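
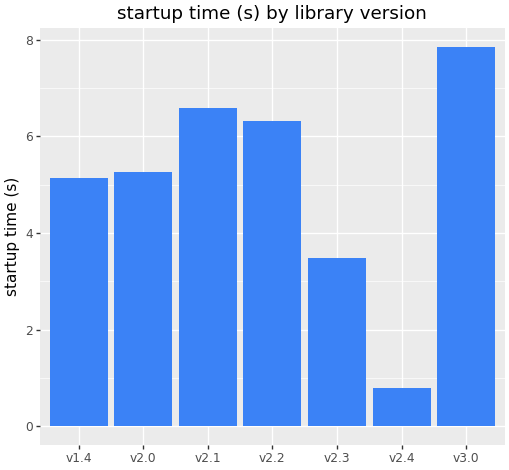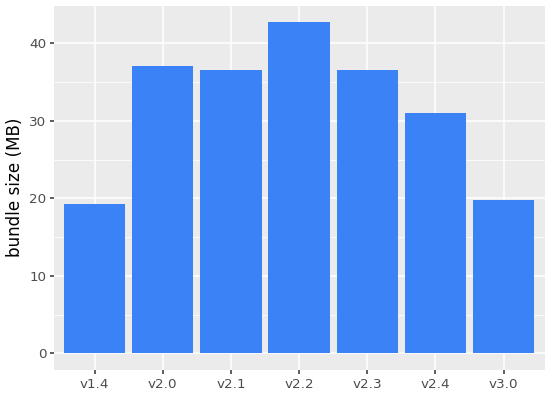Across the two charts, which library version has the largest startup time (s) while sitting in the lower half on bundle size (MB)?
Chart 2 median bundle size (MB) ≈ 35; below-median library versions: v1.4, v2.4, v3.0. Among those, v3.0 has the highest startup time (s) (≈ 8).

v3.0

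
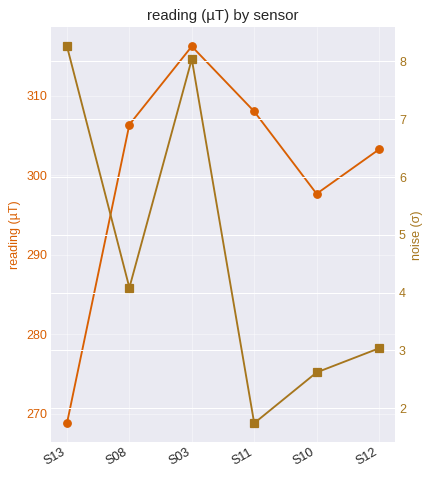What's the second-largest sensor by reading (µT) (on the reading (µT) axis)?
Top 3 (on the reading (µT) axis): S03 ≈ 315, S11 ≈ 310, S08 ≈ 305.

S11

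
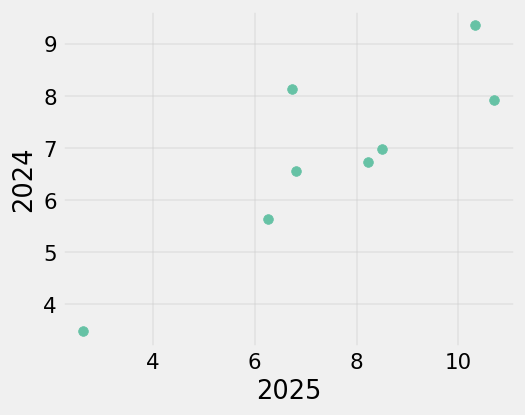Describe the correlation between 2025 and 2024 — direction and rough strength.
Points are positively correlated; strong (|r| ≈ 0.9).

positive, strong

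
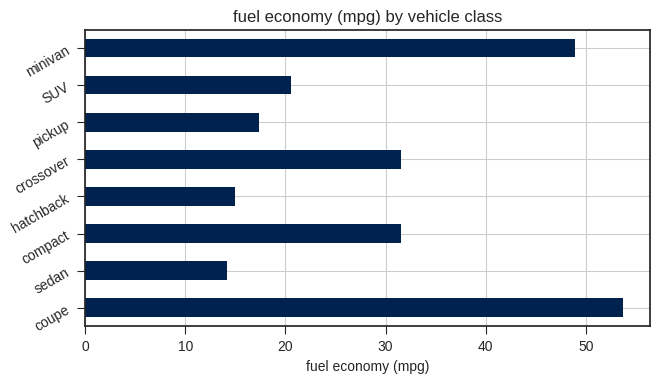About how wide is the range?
≈ 40

Max coupe ≈ 55, min sedan ≈ 15; range ≈ 40.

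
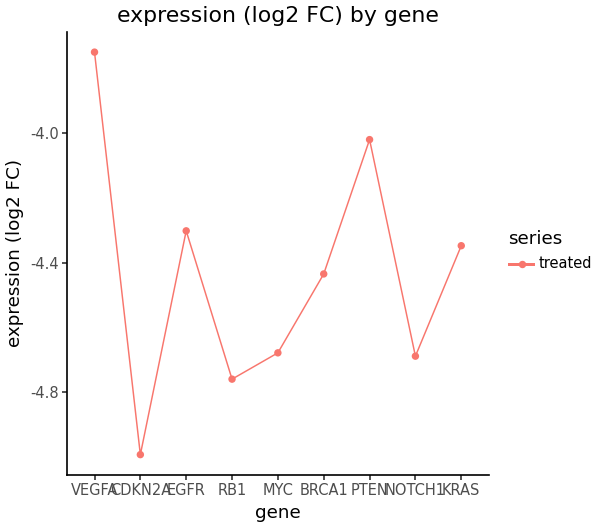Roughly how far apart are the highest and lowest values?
Max VEGFA ≈ -3.8, min CDKN2A ≈ -5.0; range ≈ 1.2.

≈ 1.2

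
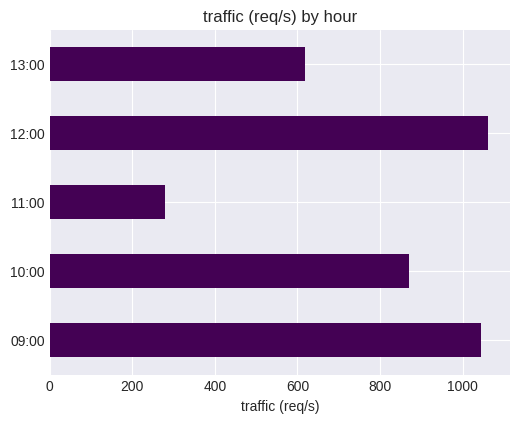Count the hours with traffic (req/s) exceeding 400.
Above 400: 09:00, 10:00, 12:00, 13:00.

4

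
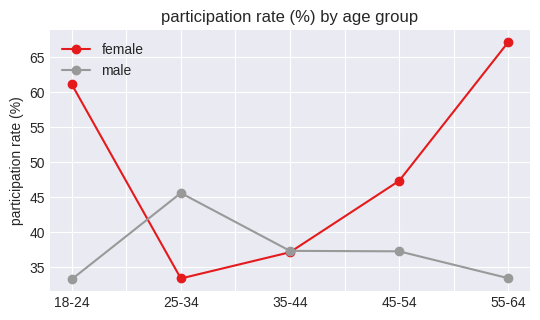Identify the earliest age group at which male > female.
25-34

18-24: male ≈ 35 vs female ≈ 60 (not yet); 25-34: male ≈ 45 vs female ≈ 35 (first crossover).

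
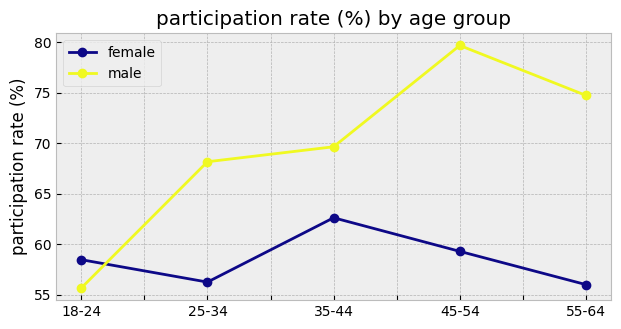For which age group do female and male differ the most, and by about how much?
45-54: female ≈ 60, male ≈ 80 → gap ≈ 20. Next-largest (55-64) is only ≈ 18.

45-54, ≈ 20 %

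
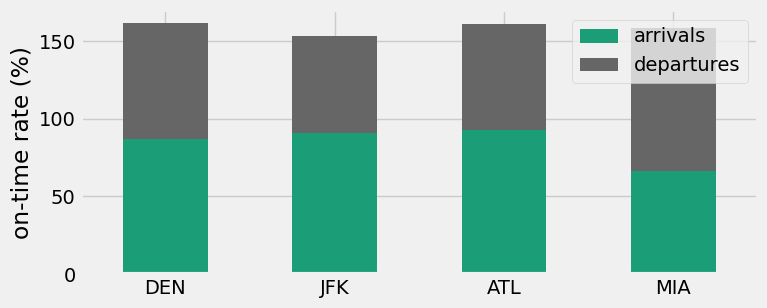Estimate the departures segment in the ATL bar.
≈ 60

departures top ≈ 160, bottom ≈ 100; segment ≈ 60.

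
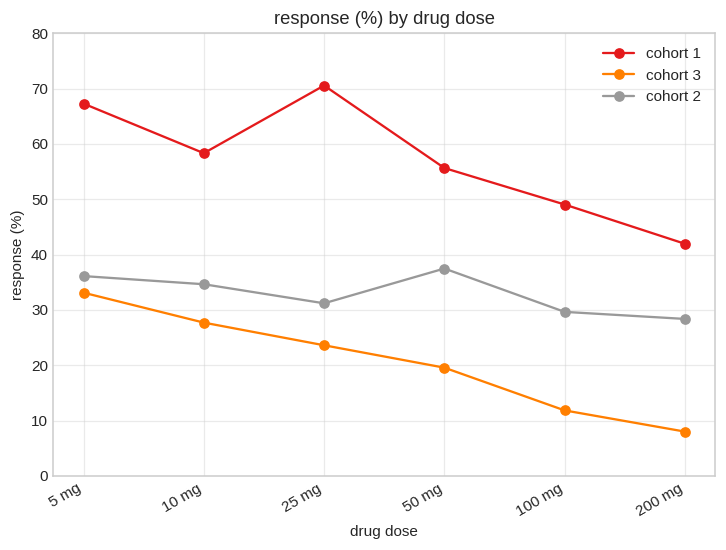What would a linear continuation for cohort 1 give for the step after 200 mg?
≈ 30

Last three: 60, 50, 40 → slope ≈ -10/step → next ≈ 30.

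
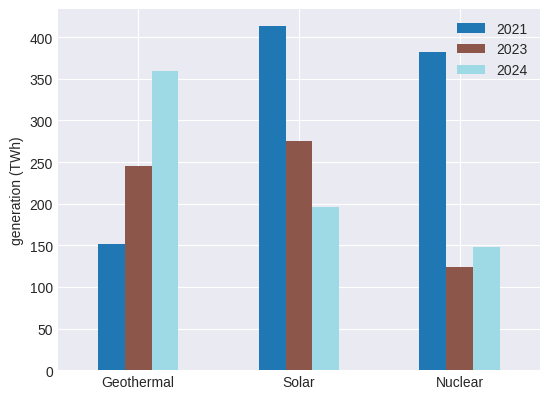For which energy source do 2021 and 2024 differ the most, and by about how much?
Nuclear: 2021 ≈ 400, 2024 ≈ 150 → gap ≈ 250. Next-largest (Solar) is only ≈ 200.

Nuclear, ≈ 250 TWh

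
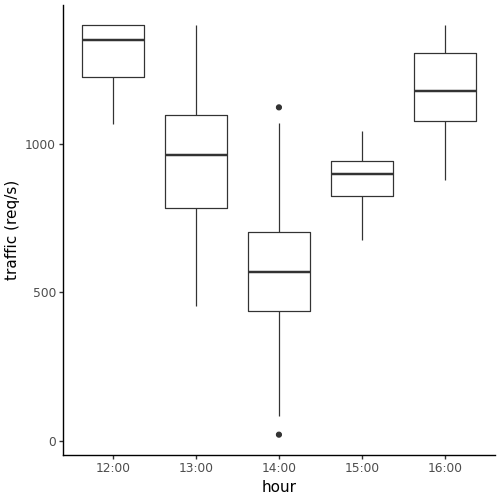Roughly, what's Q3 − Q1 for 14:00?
Q3 ≈ 700, Q1 ≈ 400; IQR ≈ 300.

≈ 300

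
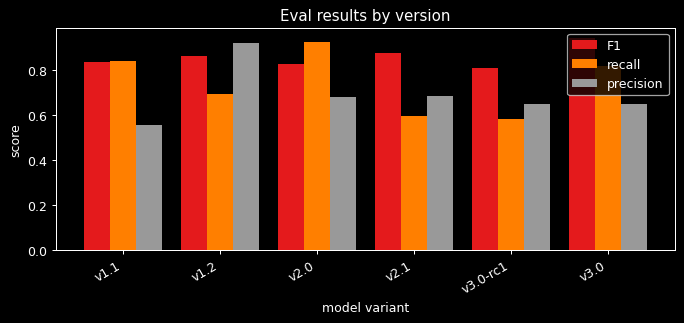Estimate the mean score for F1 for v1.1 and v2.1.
≈ 0.85

(0.8 + 0.9) / 2 ≈ 0.85.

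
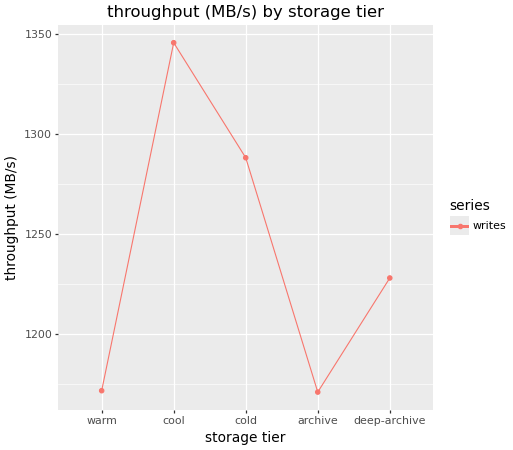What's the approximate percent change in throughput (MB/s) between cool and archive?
≈ -11.9%

cool ≈ 1340, archive ≈ 1180; (1180 − 1340) / 1340 ≈ -11.9%.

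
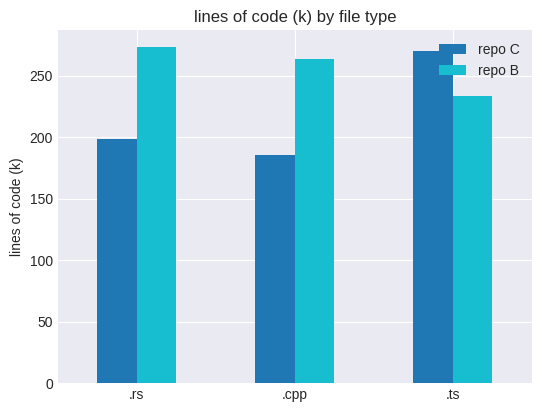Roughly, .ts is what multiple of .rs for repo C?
.ts ≈ 275, .rs ≈ 200; 275/200 ≈ 1.38.

≈ 1.38×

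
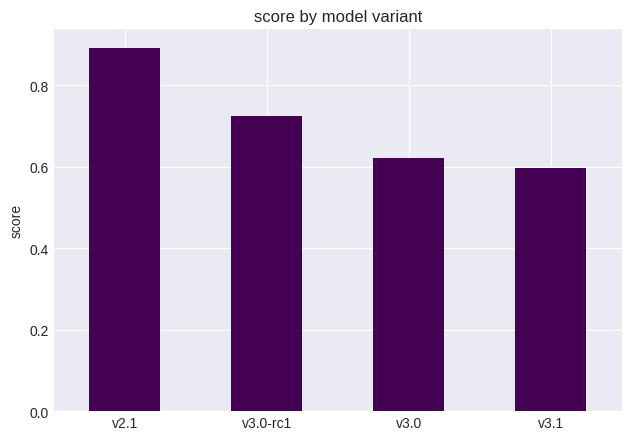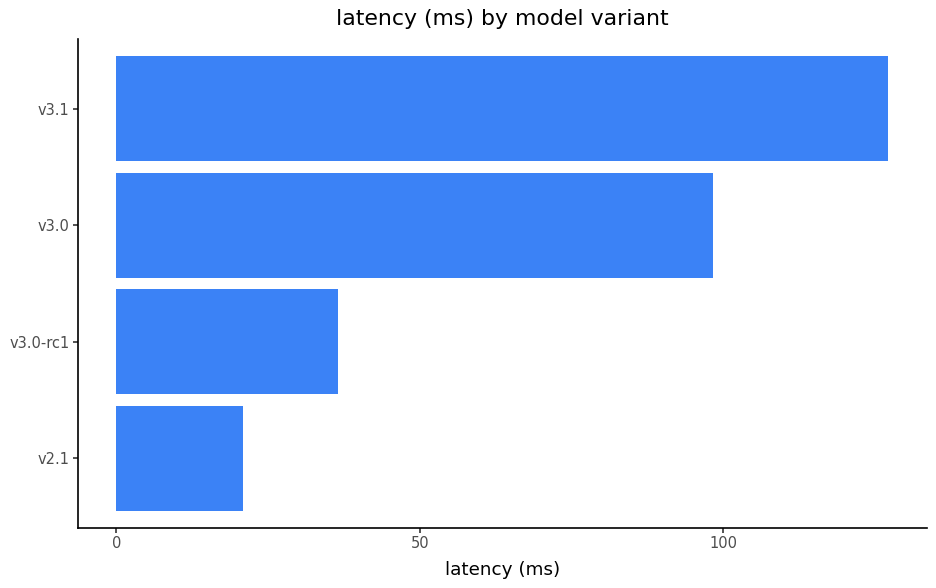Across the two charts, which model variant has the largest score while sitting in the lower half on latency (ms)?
v2.1

Chart 2 median latency (ms) ≈ 60; below-median model variants: v2.1, v3.0-rc1. Among those, v2.1 has the highest score (≈ 0.9).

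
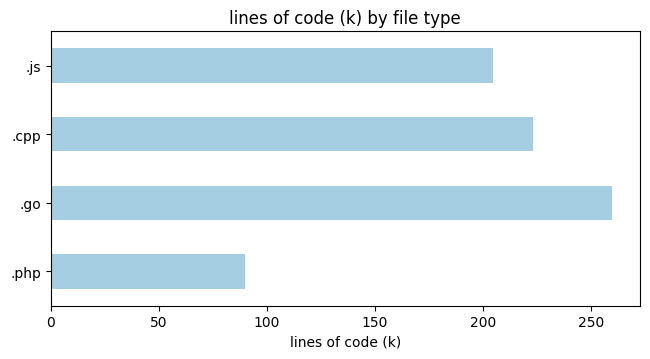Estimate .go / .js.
≈ 1.25×

.go ≈ 250, .js ≈ 200; 250/200 ≈ 1.25.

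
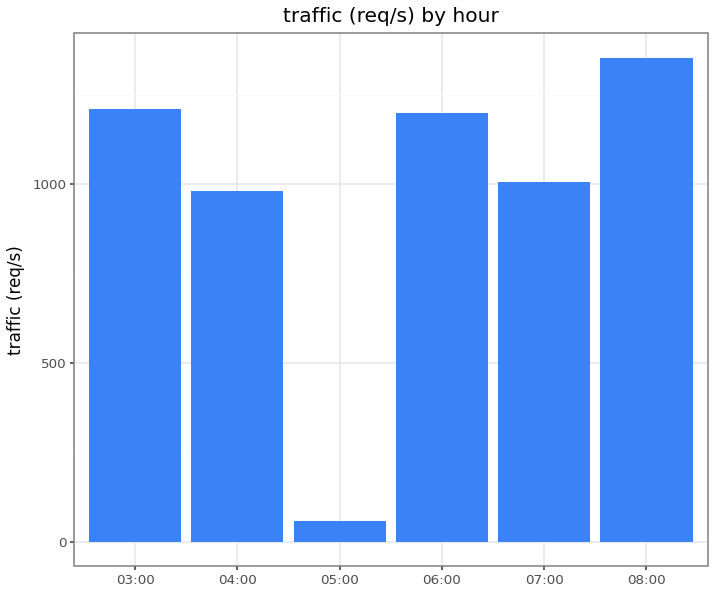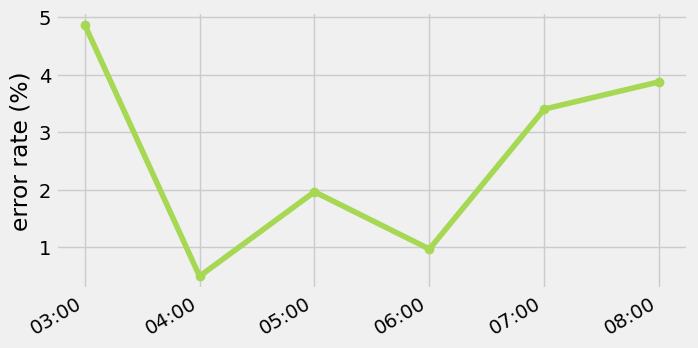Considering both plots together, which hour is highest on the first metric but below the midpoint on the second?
Chart 2 median error rate (%) ≈ 2.5; below-median hours: 04:00, 05:00, 06:00. Among those, 06:00 has the highest traffic (req/s) (≈ 1200).

06:00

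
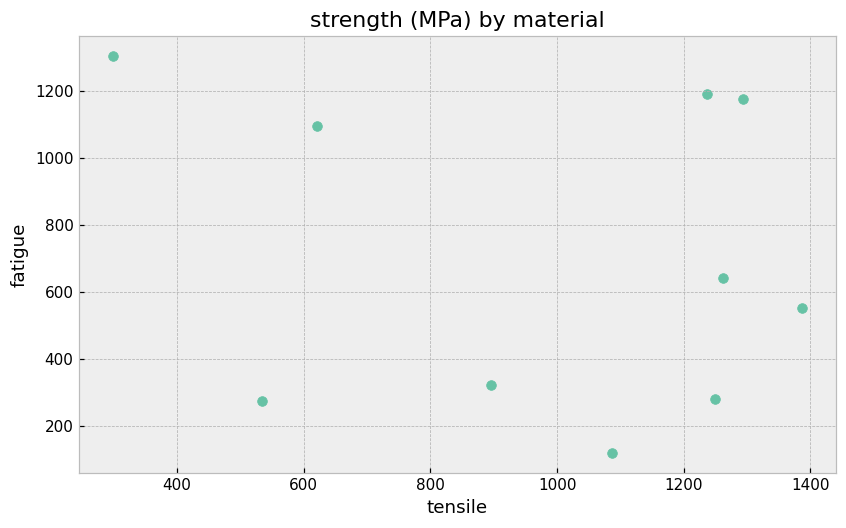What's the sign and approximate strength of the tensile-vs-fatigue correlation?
no clear correlation

Points are roughly uncorrelated; weak (|r| ≈ 0.2).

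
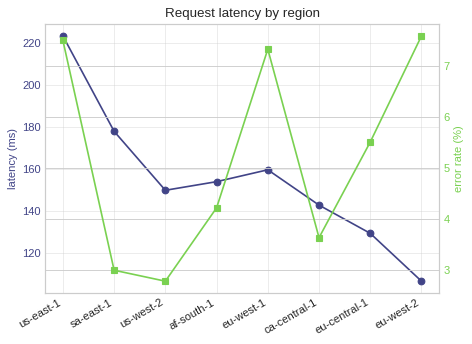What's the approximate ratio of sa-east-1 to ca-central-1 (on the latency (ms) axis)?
≈ 1.29×

sa-east-1 ≈ 180, ca-central-1 ≈ 140; 180/140 ≈ 1.29.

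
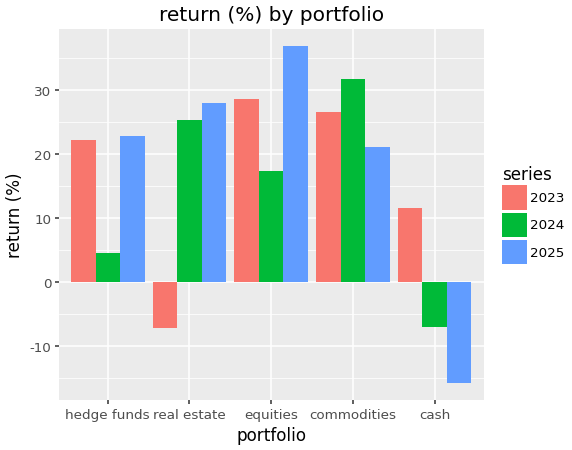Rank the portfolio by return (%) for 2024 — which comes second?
real estate

Top 3 for 2024: commodities ≈ 30, real estate ≈ 25, equities ≈ 15.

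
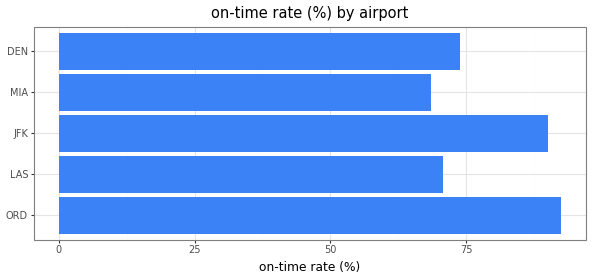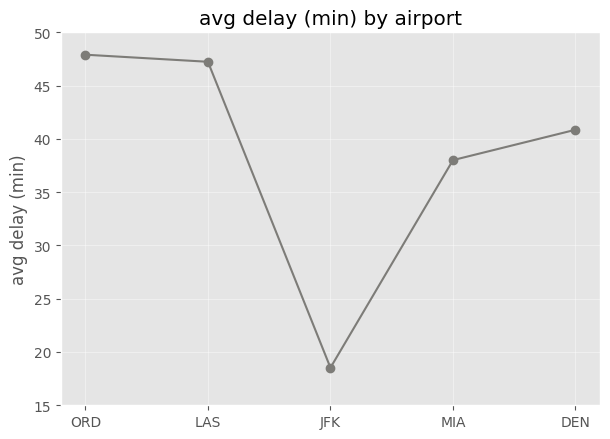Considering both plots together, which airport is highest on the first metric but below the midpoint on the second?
JFK

Chart 2 median avg delay (min) ≈ 40; below-median airports: JFK, MIA. Among those, JFK has the highest on-time rate (%) (≈ 90).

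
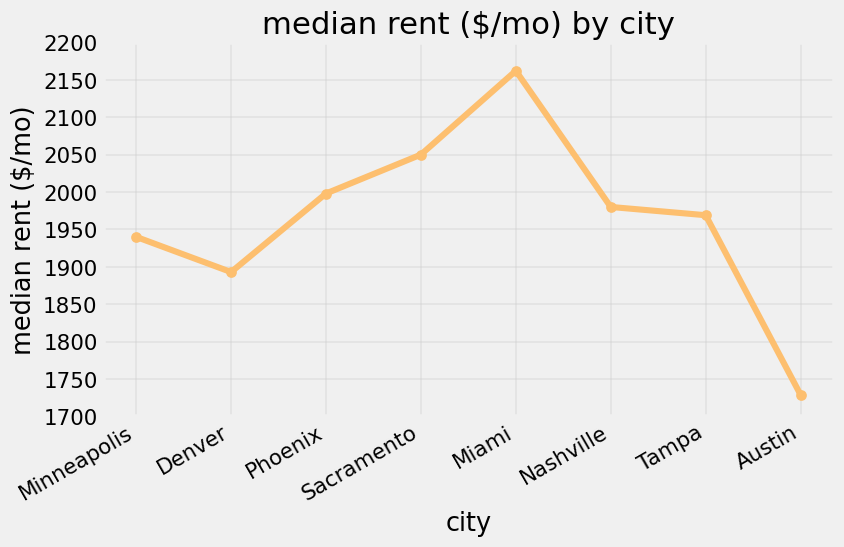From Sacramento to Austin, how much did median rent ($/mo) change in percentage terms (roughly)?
Sacramento ≈ 2050, Austin ≈ 1750; (1750 − 2050) / 2050 ≈ -14.6%.

≈ -14.6%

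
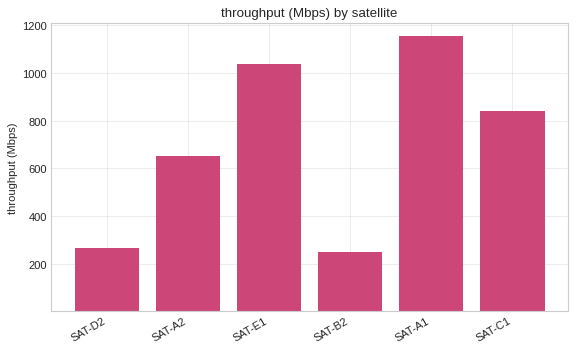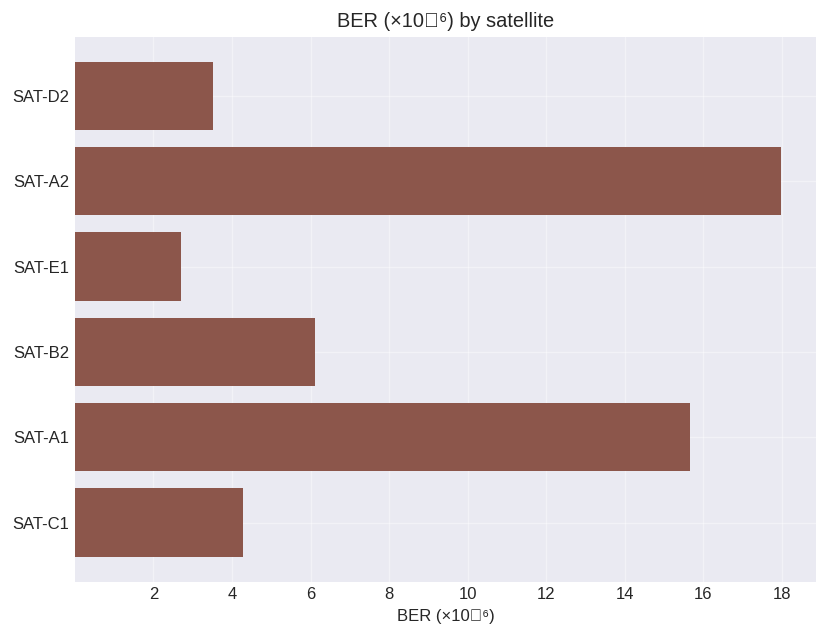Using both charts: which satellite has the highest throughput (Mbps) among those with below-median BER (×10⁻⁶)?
SAT-E1

Chart 2 median BER (×10⁻⁶) ≈ 6; below-median satellites: SAT-D2, SAT-E1, SAT-C1. Among those, SAT-E1 has the highest throughput (Mbps) (≈ 1000).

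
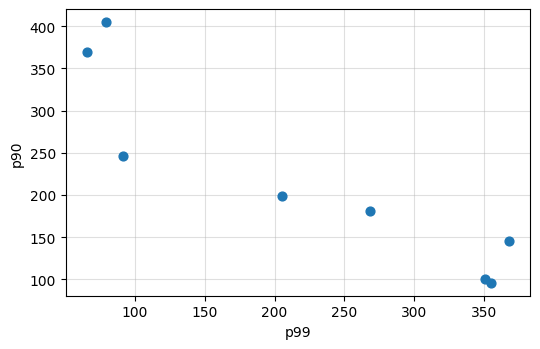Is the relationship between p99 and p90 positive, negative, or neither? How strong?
Points are negatively correlated; strong (|r| ≈ 0.9).

negative, strong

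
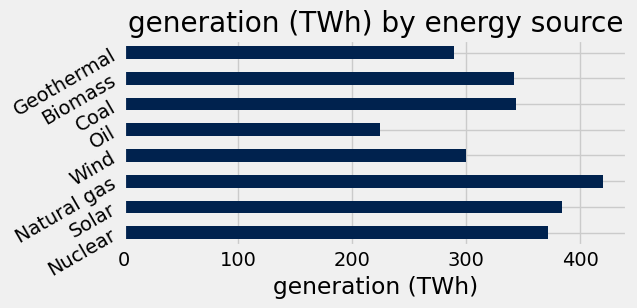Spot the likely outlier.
Oil

Oil ≈ 200; the rest sit between ≈ 300 and ≈ 400.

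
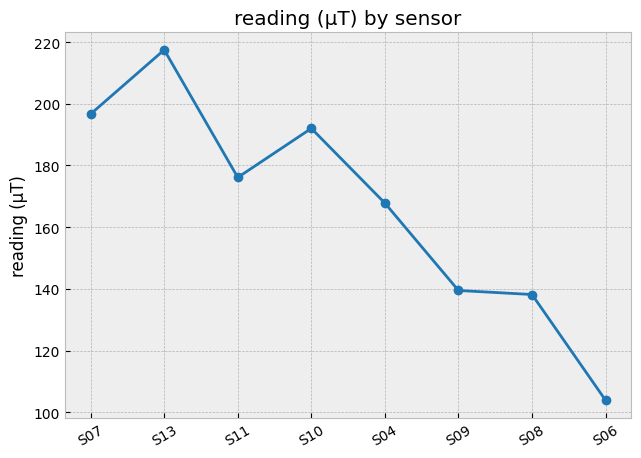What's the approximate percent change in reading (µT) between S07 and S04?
≈ -15%

S07 ≈ 200, S04 ≈ 170; (170 − 200) / 200 ≈ -15%.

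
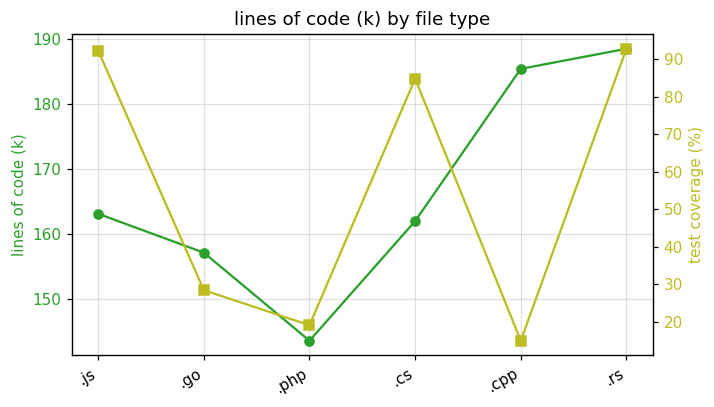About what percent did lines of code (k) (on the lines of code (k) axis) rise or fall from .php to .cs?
≈ +10.3%

.php ≈ 145, .cs ≈ 160; (160 − 145) / 145 ≈ +10.3%.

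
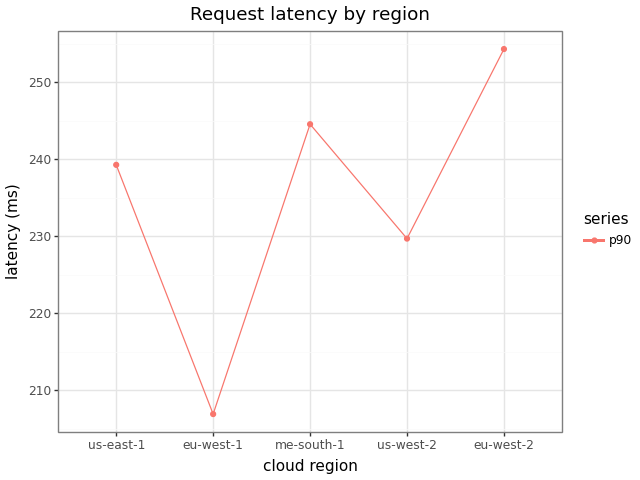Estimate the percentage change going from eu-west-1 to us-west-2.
eu-west-1 ≈ 205, us-west-2 ≈ 230; (230 − 205) / 205 ≈ +12.2%.

≈ +12.2%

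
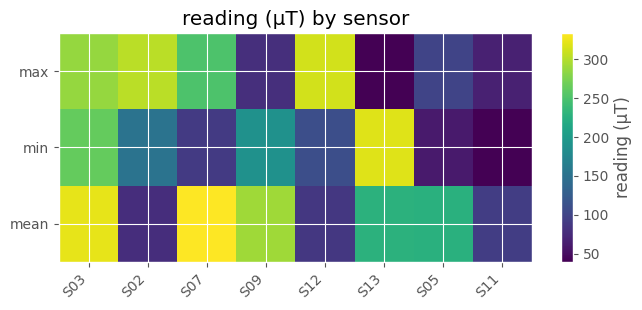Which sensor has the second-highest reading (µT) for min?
S03

Top 3 for min: S13 ≈ 325, S03 ≈ 275, S09 ≈ 200.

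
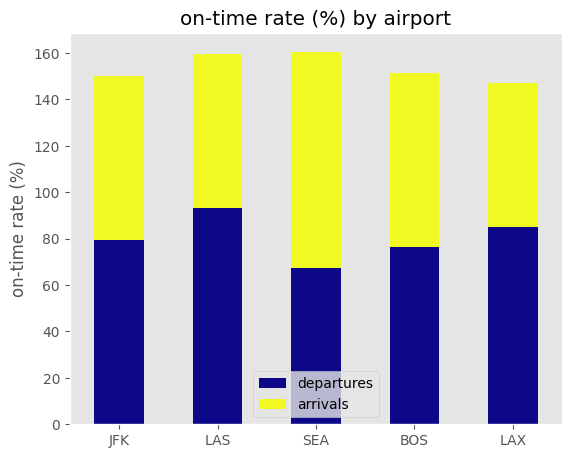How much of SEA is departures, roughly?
departures top ≈ 60, bottom ≈ 0; segment ≈ 60.

≈ 60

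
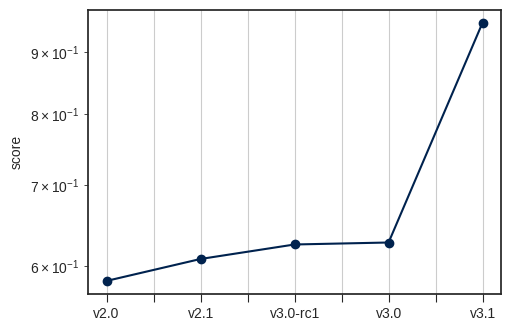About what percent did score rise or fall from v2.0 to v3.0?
≈ +8.3%

v2.0 ≈ 0.60, v3.0 ≈ 0.65; (0.65 − 0.60) / 0.60 ≈ +8.3%.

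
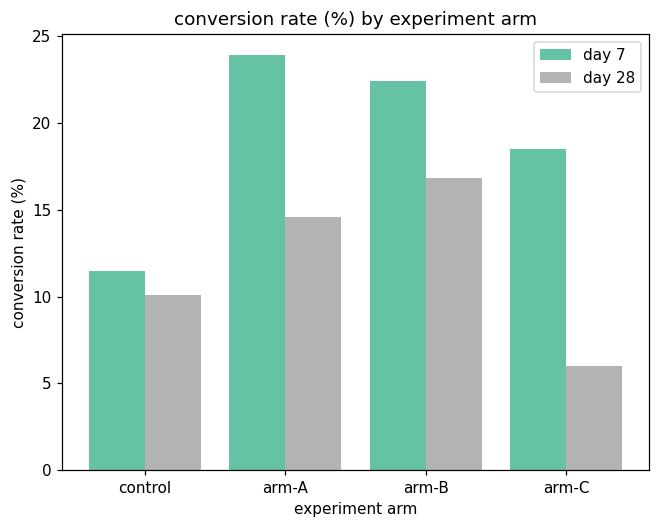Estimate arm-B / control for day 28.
arm-B ≈ 16, control ≈ 10; 16/10 ≈ 1.6.

≈ 1.6×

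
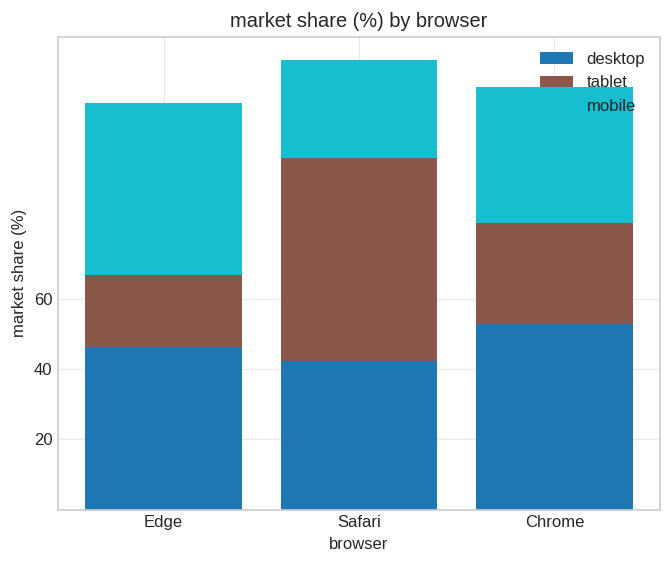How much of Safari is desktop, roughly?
≈ 40

desktop top ≈ 40, bottom ≈ 0; segment ≈ 40.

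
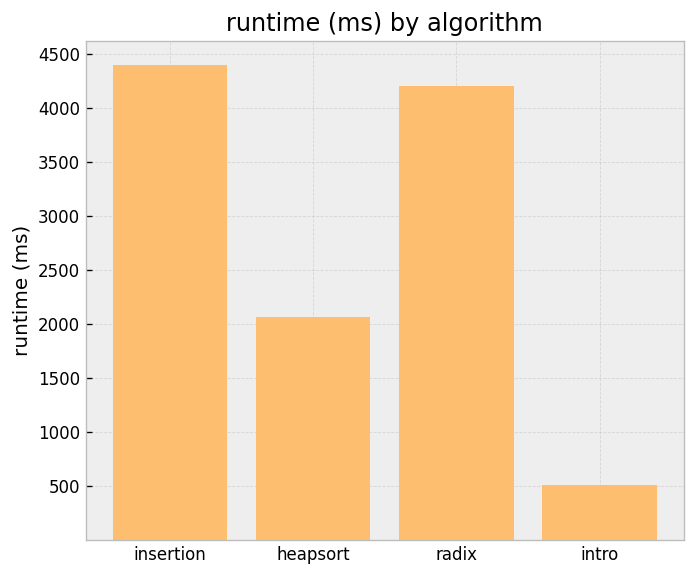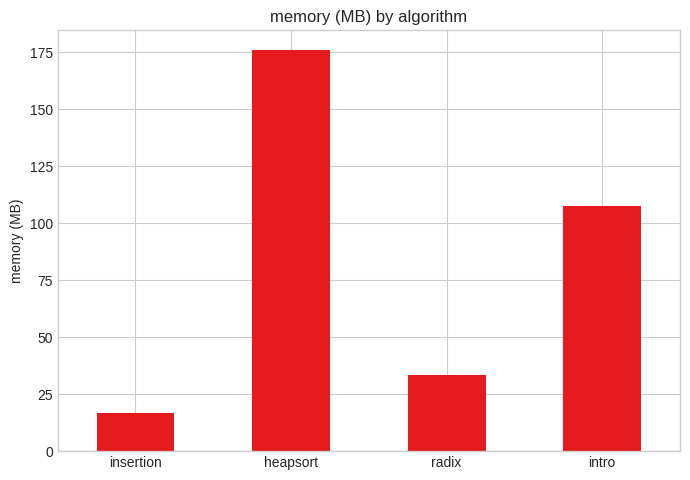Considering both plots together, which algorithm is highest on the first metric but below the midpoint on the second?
Chart 2 median memory (MB) ≈ 80; below-median algorithms: insertion, radix. Among those, insertion has the highest runtime (ms) (≈ 4500).

insertion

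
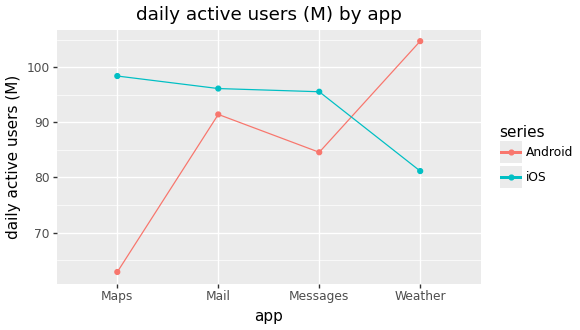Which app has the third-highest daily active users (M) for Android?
Messages

Top 4 for Android: Weather ≈ 105, Mail ≈ 90, Messages ≈ 85, Maps ≈ 65.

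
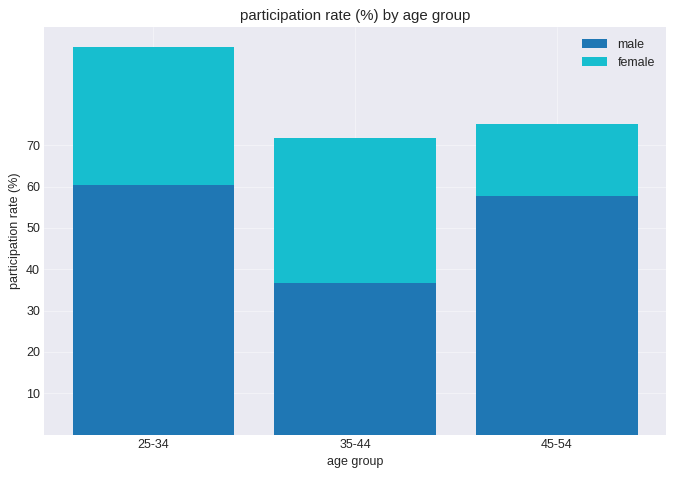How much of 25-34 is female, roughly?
female top ≈ 90, bottom ≈ 60; segment ≈ 30.

≈ 30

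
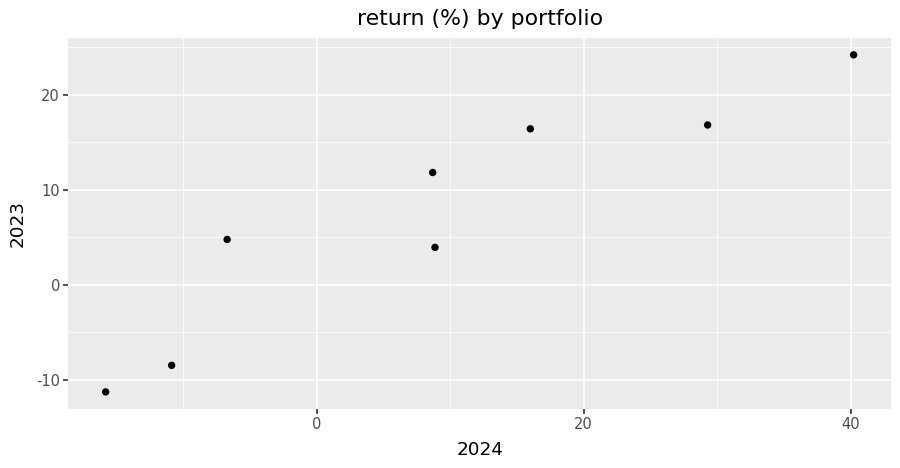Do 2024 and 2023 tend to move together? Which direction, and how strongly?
Points are positively correlated; strong (|r| ≈ 0.9).

positive, strong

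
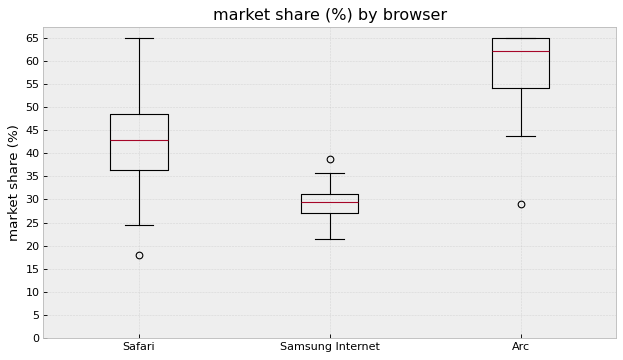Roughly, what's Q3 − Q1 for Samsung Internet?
Q3 ≈ 30, Q1 ≈ 25; IQR ≈ 5.

≈ 5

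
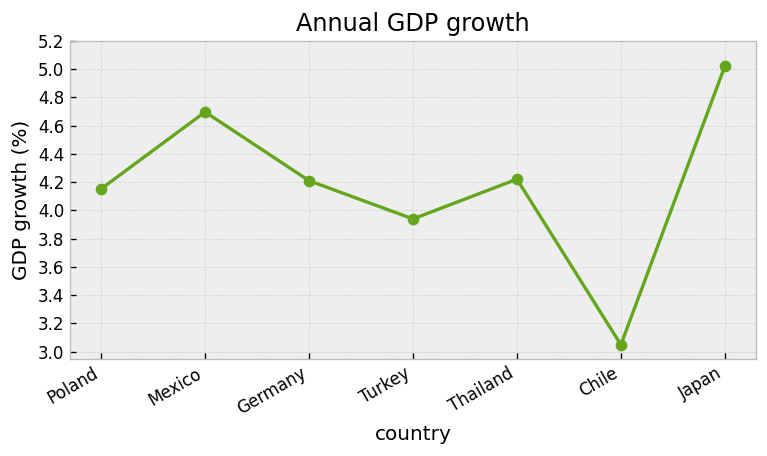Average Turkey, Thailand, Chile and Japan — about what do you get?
≈ 4.05

(4.0 + 4.2 + 3.0 + 5.0) / 4 ≈ 4.05.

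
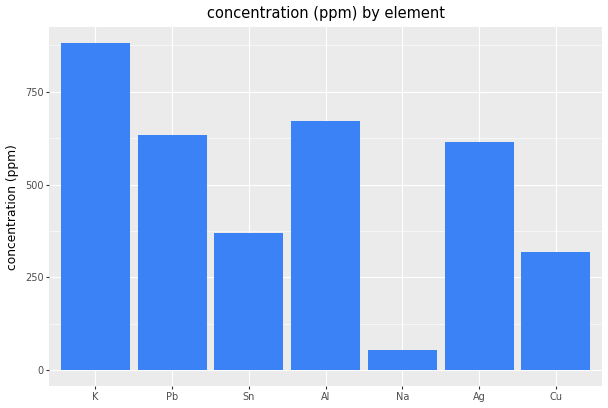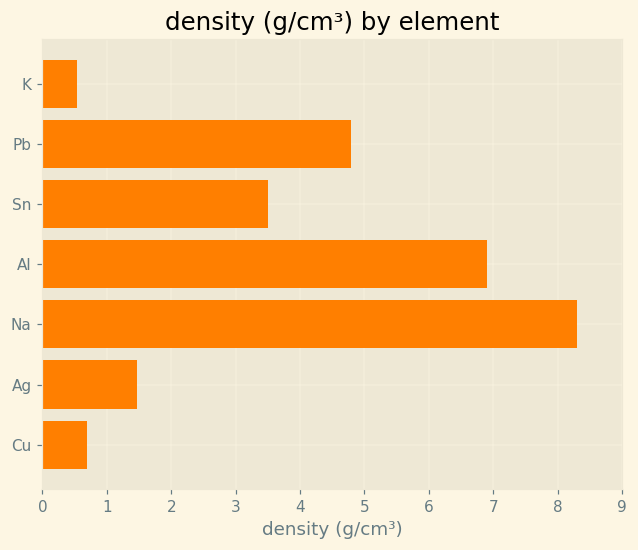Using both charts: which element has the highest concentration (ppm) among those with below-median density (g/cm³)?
K

Chart 2 median density (g/cm³) ≈ 4; below-median elements: K, Ag, Cu. Among those, K has the highest concentration (ppm) (≈ 900).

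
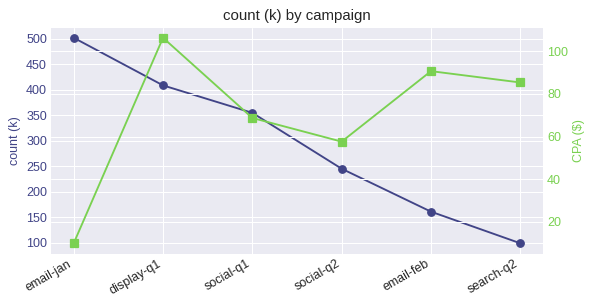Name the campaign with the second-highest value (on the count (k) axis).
display-q1

Top 3 (on the count (k) axis): email-jan ≈ 500, display-q1 ≈ 400, social-q1 ≈ 350.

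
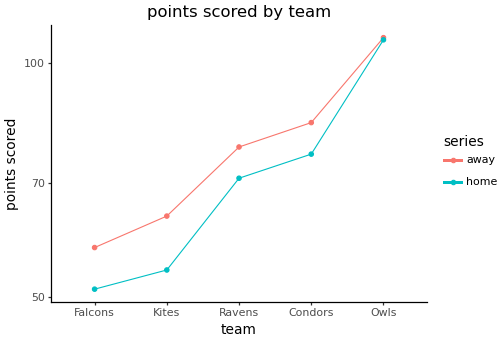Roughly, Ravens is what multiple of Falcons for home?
Ravens ≈ 70, Falcons ≈ 50; 70/50 ≈ 1.4.

≈ 1.4×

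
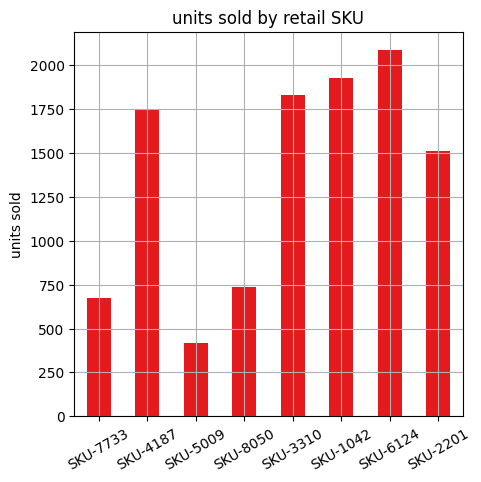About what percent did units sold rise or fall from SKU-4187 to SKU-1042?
SKU-4187 ≈ 1800, SKU-1042 ≈ 2000; (2000 − 1800) / 1800 ≈ +11.1%.

≈ +11.1%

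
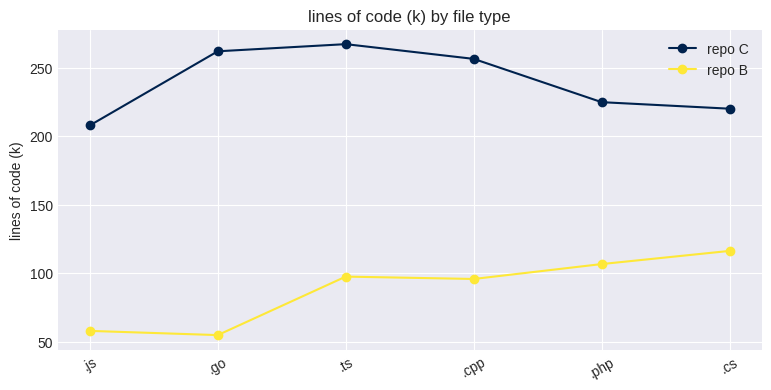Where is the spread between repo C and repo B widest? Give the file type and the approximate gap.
.go: repo C ≈ 260, repo B ≈ 60 → gap ≈ 200. Next-largest (.ts) is only ≈ 160.

.go, ≈ 200 k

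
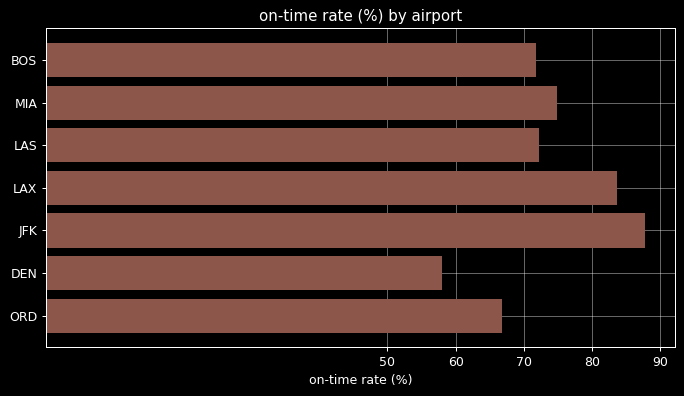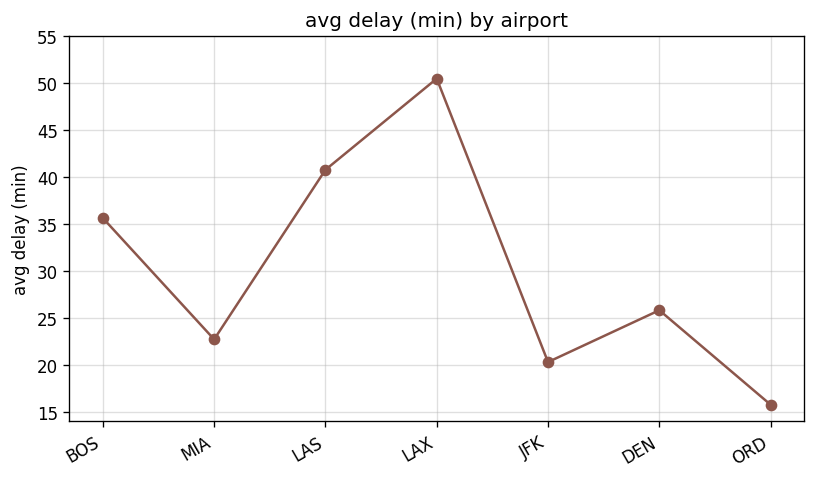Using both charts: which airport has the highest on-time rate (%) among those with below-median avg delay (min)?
Chart 2 median avg delay (min) ≈ 25; below-median airports: MIA, JFK, ORD. Among those, JFK has the highest on-time rate (%) (≈ 90).

JFK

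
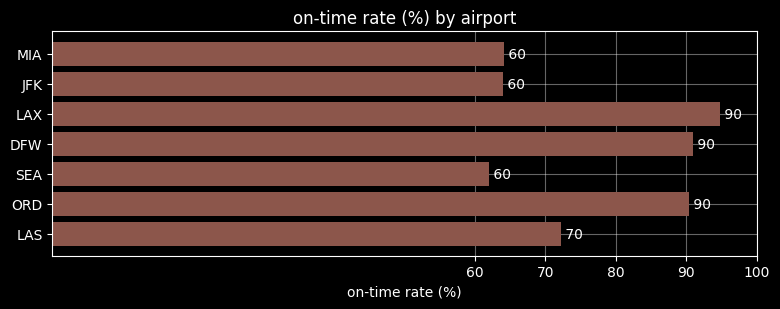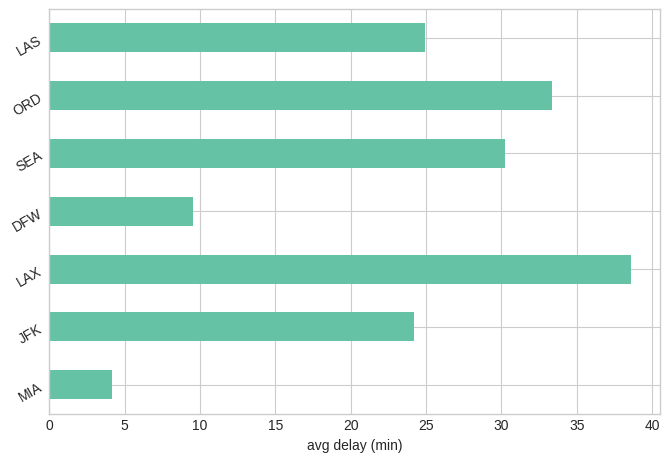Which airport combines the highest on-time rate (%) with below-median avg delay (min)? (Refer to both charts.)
Chart 2 median avg delay (min) ≈ 25; below-median airports: MIA, JFK, DFW. Among those, DFW has the highest on-time rate (%) (≈ 90).

DFW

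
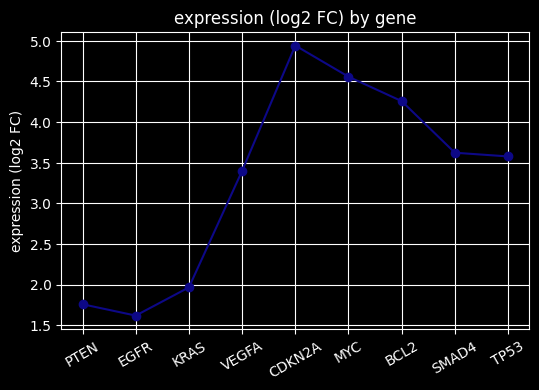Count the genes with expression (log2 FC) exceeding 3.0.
6

Above 3.0: VEGFA, CDKN2A, MYC, BCL2, SMAD4, TP53.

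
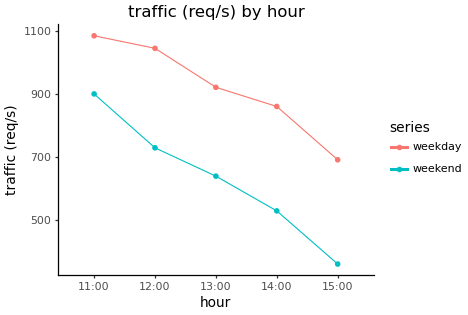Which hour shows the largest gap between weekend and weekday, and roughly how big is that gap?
14:00, ≈ 400 req/s

14:00: weekend ≈ 500, weekday ≈ 900 → gap ≈ 400. Next-largest (15:00) is only ≈ 300.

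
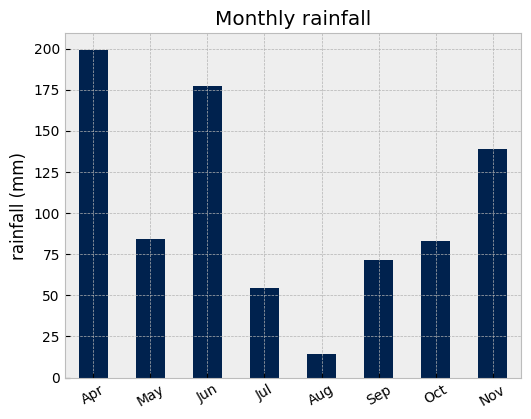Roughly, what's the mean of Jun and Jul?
≈ 120

(180 + 60) / 2 ≈ 120.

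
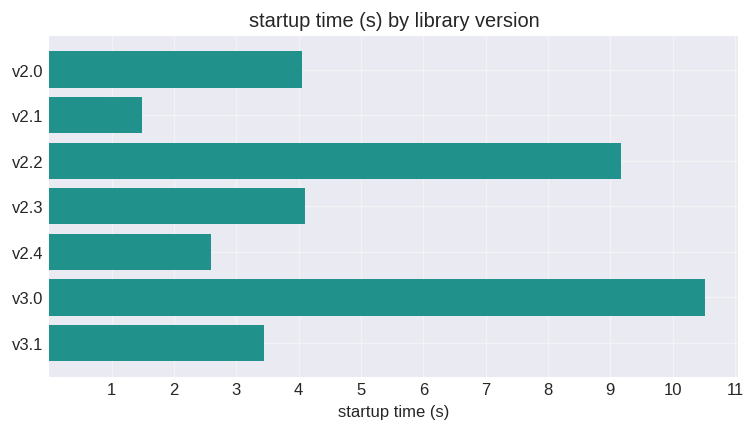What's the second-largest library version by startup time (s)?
Top 3: v3.0 ≈ 11, v2.2 ≈ 9, v2.3 ≈ 4.

v2.2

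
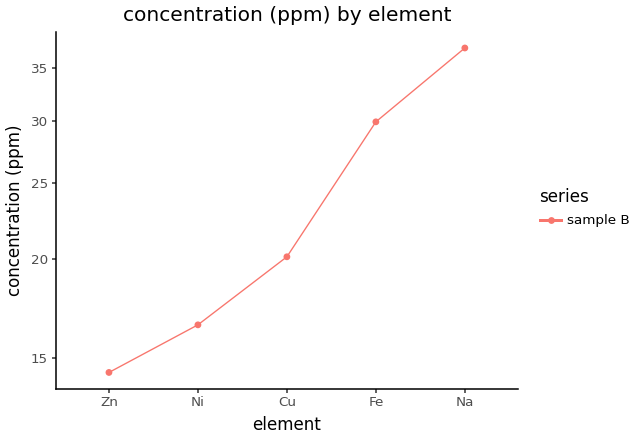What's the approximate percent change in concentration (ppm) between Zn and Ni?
Zn ≈ 14, Ni ≈ 16; (16 − 14) / 14 ≈ +14.3%.

≈ +14.3%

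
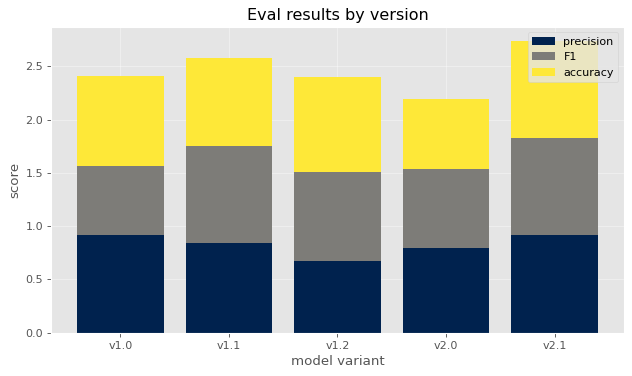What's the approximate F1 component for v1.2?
≈ 1.0

F1 top ≈ 1.5, bottom ≈ 0.5; segment ≈ 1.0.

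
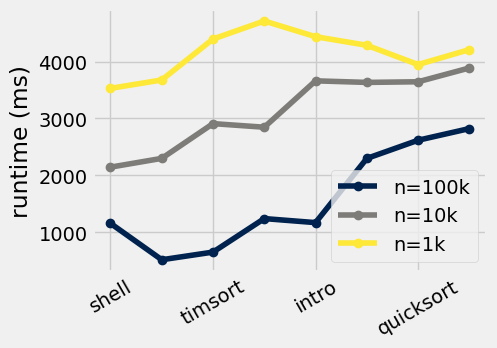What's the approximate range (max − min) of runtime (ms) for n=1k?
Max heapsort ≈ 4500, min shell ≈ 3500; range ≈ 1000.

≈ 1000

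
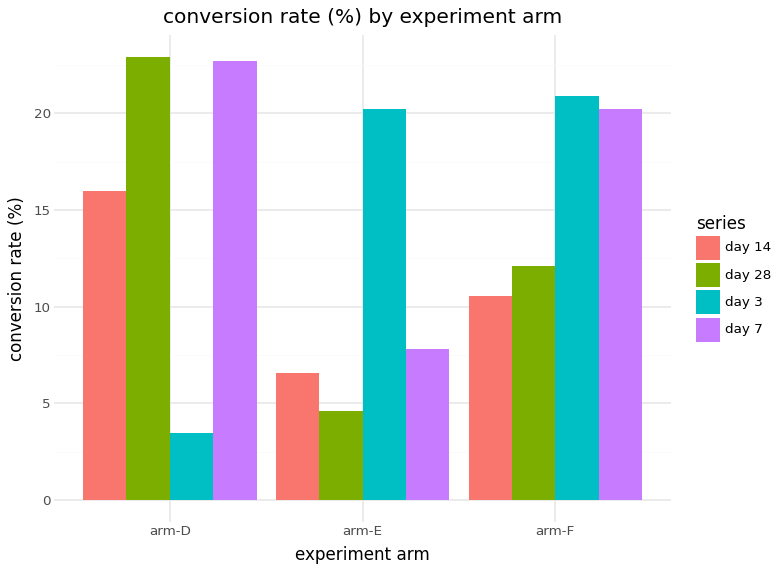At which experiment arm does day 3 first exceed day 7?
arm-E

arm-D: day 3 ≈ 4 vs day 7 ≈ 22 (not yet); arm-E: day 3 ≈ 20 vs day 7 ≈ 8 (first crossover).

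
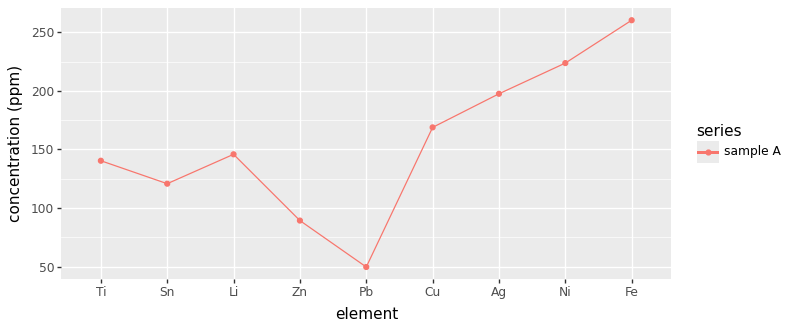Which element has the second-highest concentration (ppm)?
Ni

Top 3: Fe ≈ 260, Ni ≈ 220, Ag ≈ 200.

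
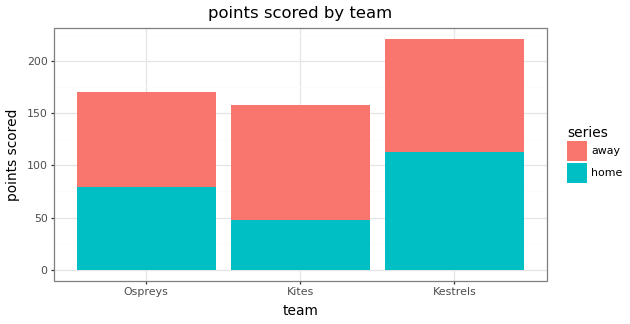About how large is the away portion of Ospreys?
away top ≈ 160, bottom ≈ 80; segment ≈ 80.

≈ 80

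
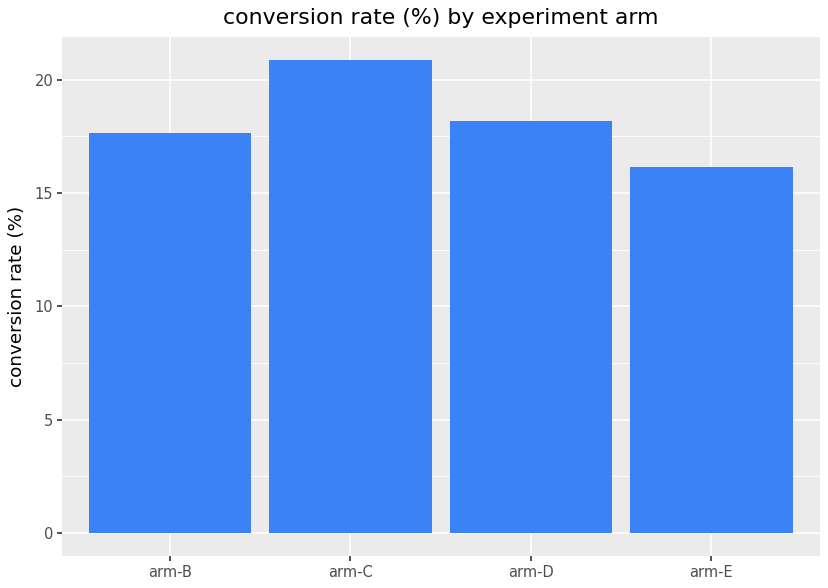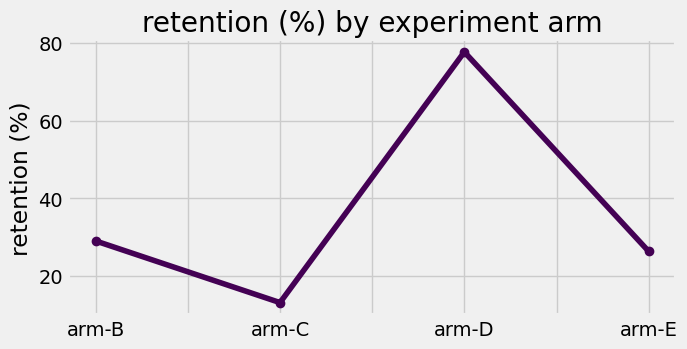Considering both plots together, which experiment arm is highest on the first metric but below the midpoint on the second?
Chart 2 median retention (%) ≈ 30; below-median experiment arms: arm-C, arm-E. Among those, arm-C has the highest conversion rate (%) (≈ 20).

arm-C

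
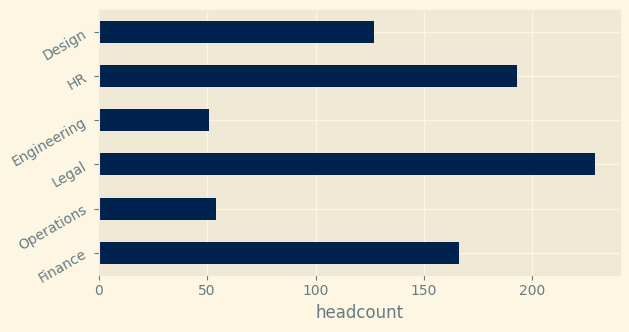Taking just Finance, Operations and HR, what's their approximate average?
≈ 140

(160 + 60 + 200) / 3 ≈ 140.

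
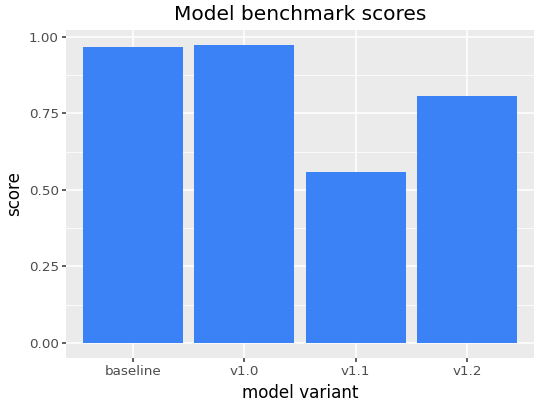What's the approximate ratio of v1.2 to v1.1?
≈ 1.33×

v1.2 ≈ 0.8, v1.1 ≈ 0.6; 0.8/0.6 ≈ 1.33.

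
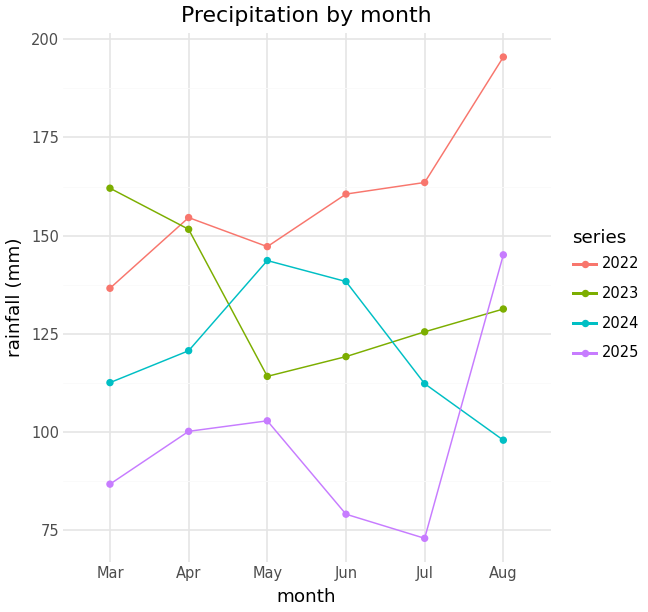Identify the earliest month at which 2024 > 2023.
May

Apr: 2024 ≈ 120 vs 2023 ≈ 160 (not yet); May: 2024 ≈ 140 vs 2023 ≈ 120 (first crossover).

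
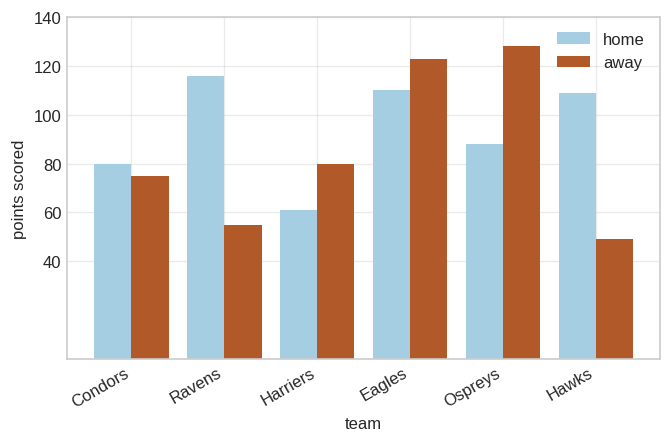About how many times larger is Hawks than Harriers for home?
≈ 1.67×

Hawks ≈ 100, Harriers ≈ 60; 100/60 ≈ 1.67.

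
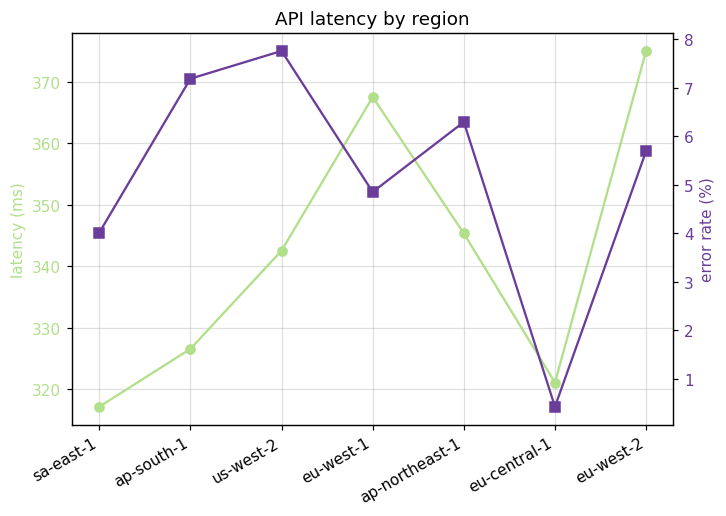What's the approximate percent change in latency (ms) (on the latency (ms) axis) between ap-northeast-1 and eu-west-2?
ap-northeast-1 ≈ 345, eu-west-2 ≈ 375; (375 − 345) / 345 ≈ +8.7%.

≈ +8.7%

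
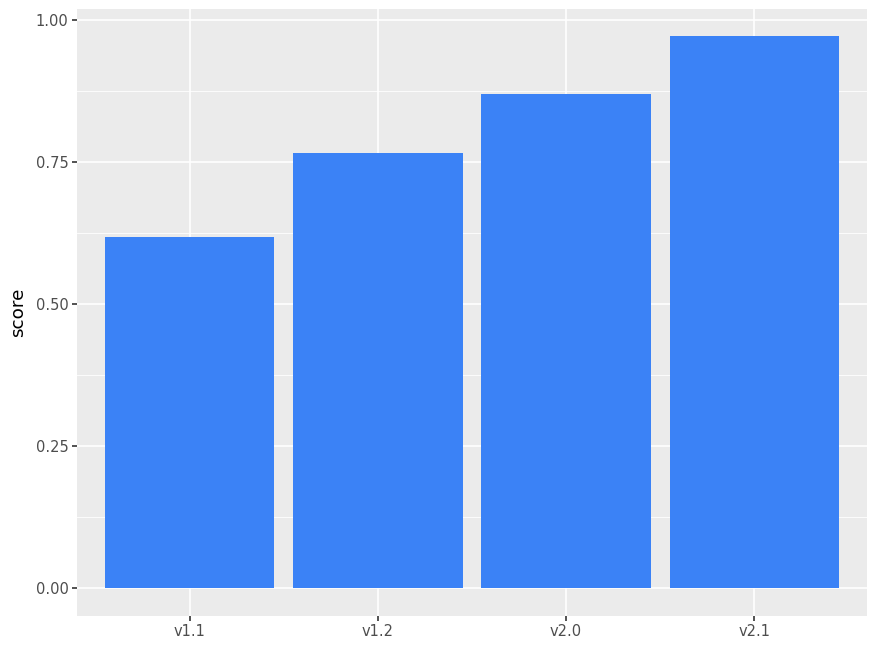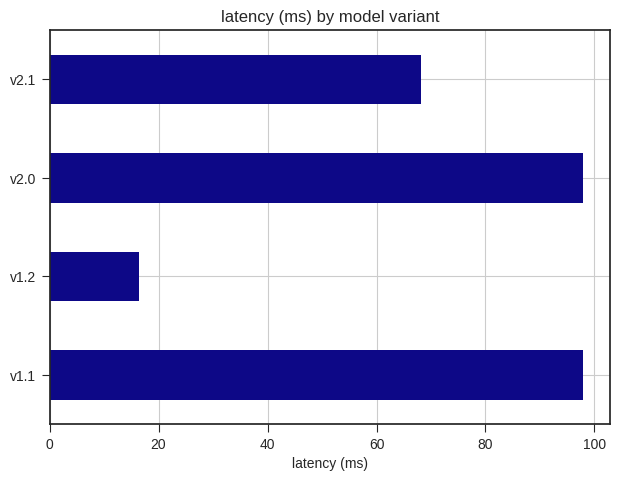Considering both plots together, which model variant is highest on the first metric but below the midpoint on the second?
v2.1

Chart 2 median latency (ms) ≈ 80; below-median model variants: v1.2, v2.1. Among those, v2.1 has the highest score (≈ 1).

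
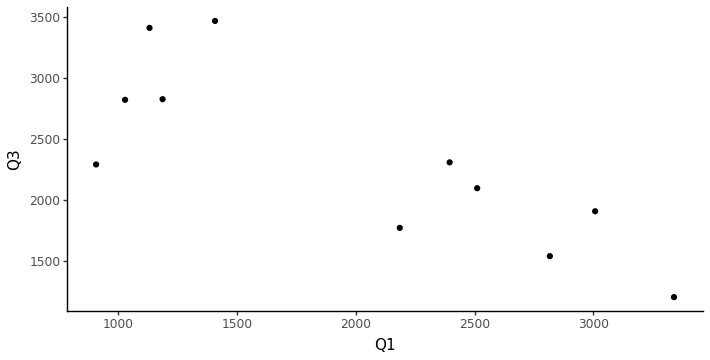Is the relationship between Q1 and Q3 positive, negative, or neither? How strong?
negative, strong

Points are negatively correlated; strong (|r| ≈ 0.8).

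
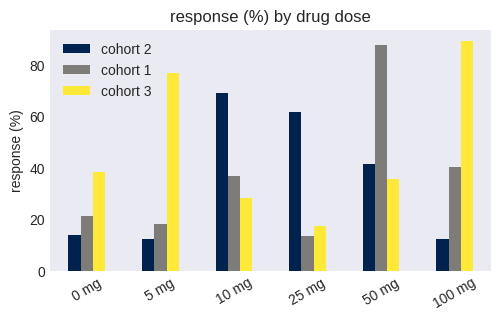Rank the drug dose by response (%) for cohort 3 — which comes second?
5 mg

Top 3 for cohort 3: 100 mg ≈ 90, 5 mg ≈ 80, 0 mg ≈ 40.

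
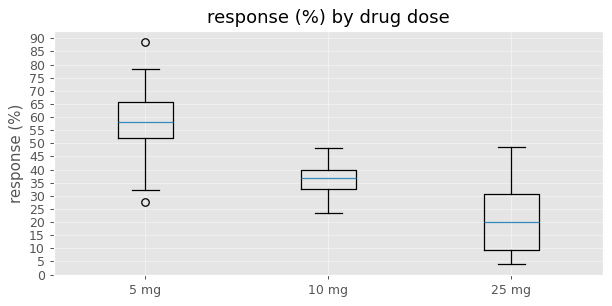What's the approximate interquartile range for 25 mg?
Q3 ≈ 30, Q1 ≈ 10; IQR ≈ 20.

≈ 20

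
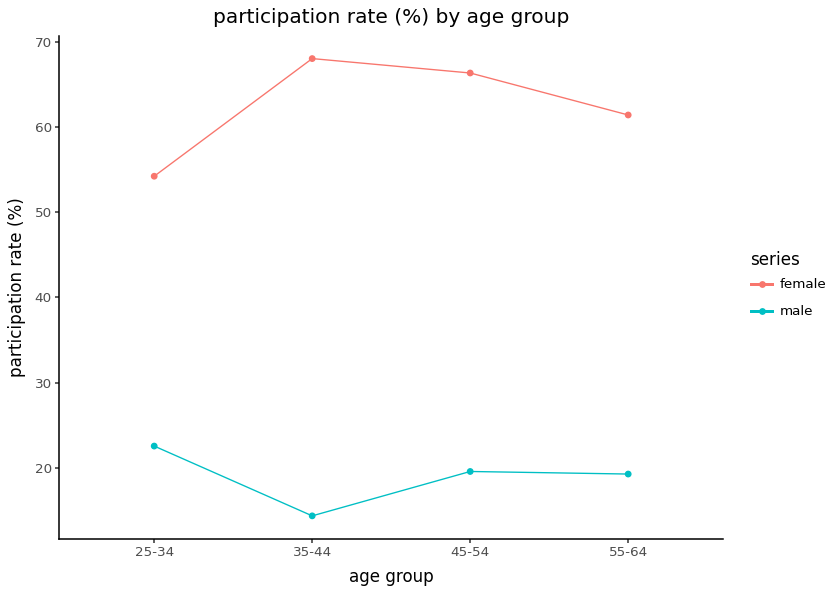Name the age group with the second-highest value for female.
Top 3 for female: 35-44 ≈ 70, 45-54 ≈ 65, 55-64 ≈ 60.

45-54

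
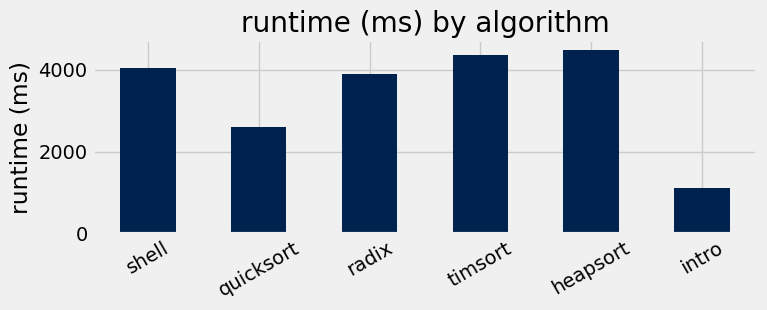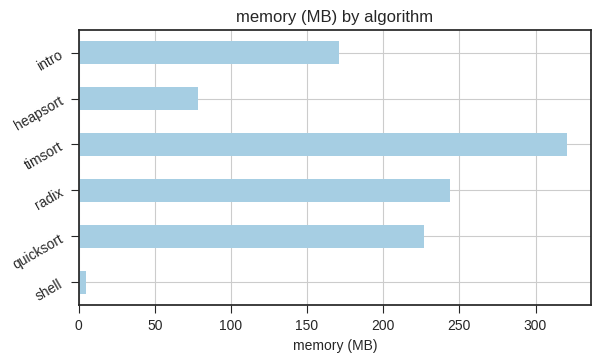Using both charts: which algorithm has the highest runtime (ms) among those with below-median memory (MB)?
heapsort

Chart 2 median memory (MB) ≈ 200; below-median algorithms: shell, heapsort, intro. Among those, heapsort has the highest runtime (ms) (≈ 4500).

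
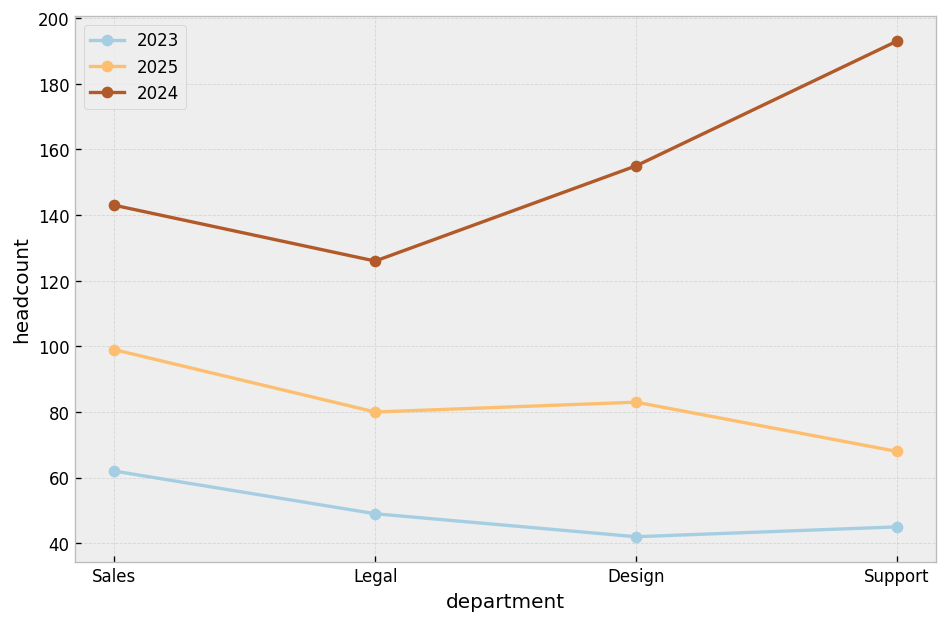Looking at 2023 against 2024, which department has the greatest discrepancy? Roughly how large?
Support: 2023 ≈ 40, 2024 ≈ 200 → gap ≈ 160. Next-largest (Design) is only ≈ 120.

Support, ≈ 160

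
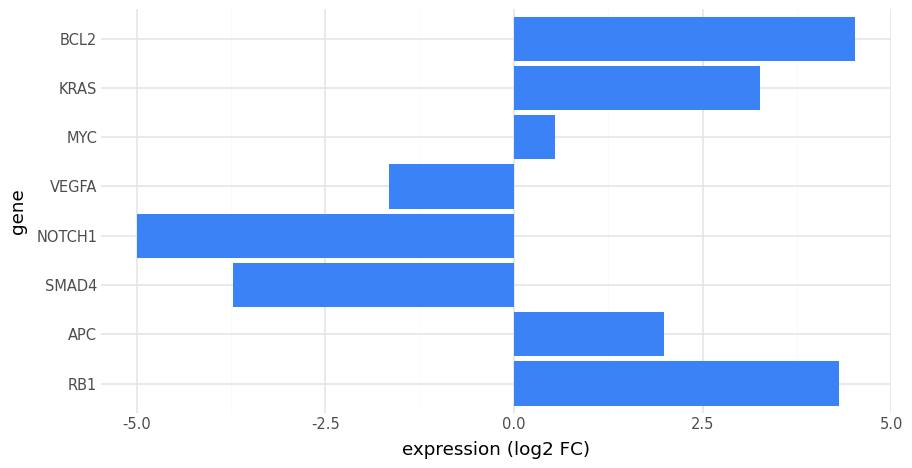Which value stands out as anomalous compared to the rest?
NOTCH1 ≈ -5; the rest sit between ≈ -4 and ≈ 5.

NOTCH1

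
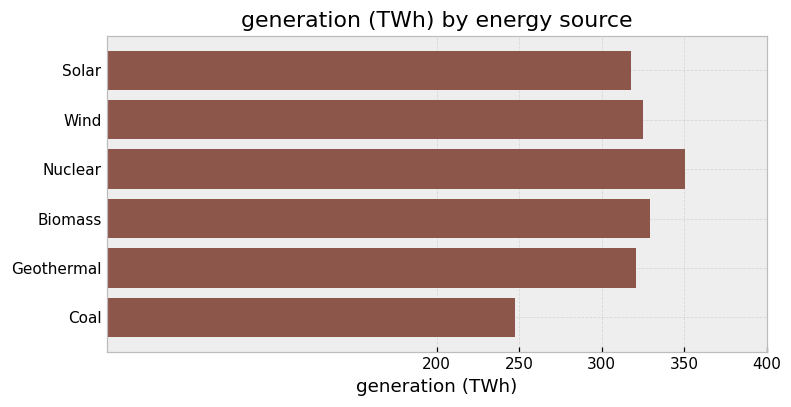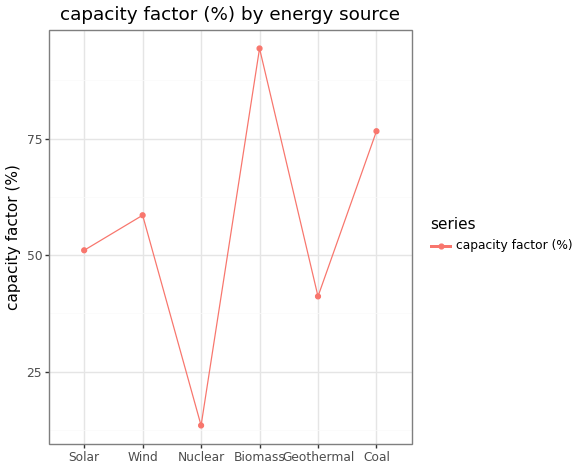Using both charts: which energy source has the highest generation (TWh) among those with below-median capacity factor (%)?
Chart 2 median capacity factor (%) ≈ 50; below-median energy sources: Solar, Nuclear, Geothermal. Among those, Nuclear has the highest generation (TWh) (≈ 350).

Nuclear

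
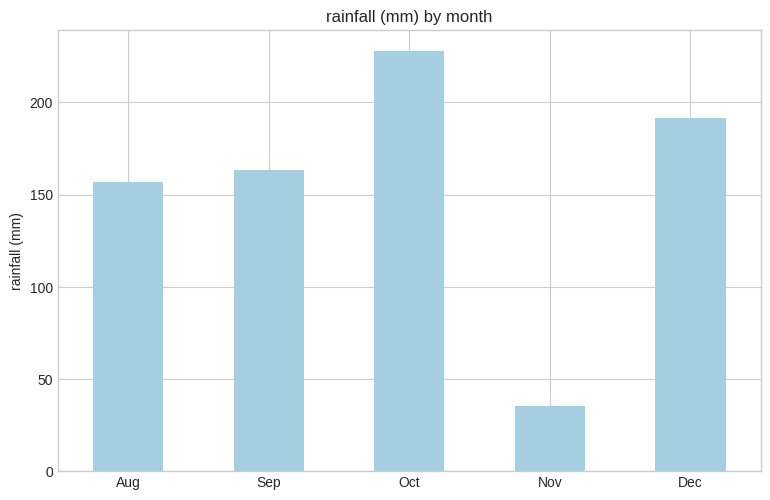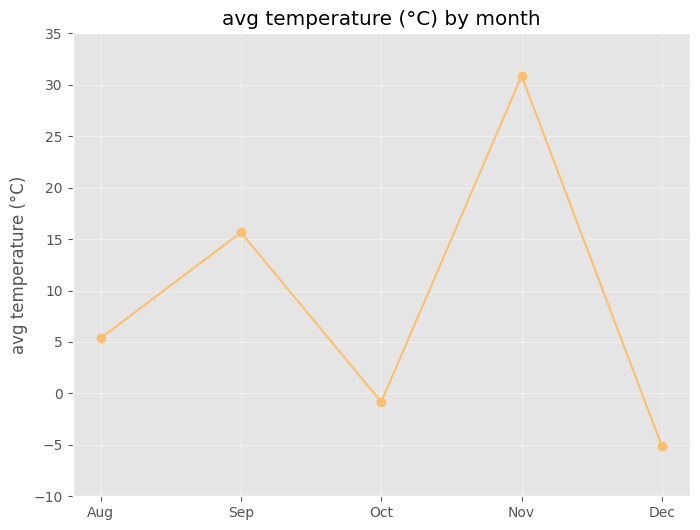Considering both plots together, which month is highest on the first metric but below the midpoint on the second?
Oct

Chart 2 median avg temperature (°C) ≈ 5; below-median months: Oct, Dec. Among those, Oct has the highest rainfall (mm) (≈ 225).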